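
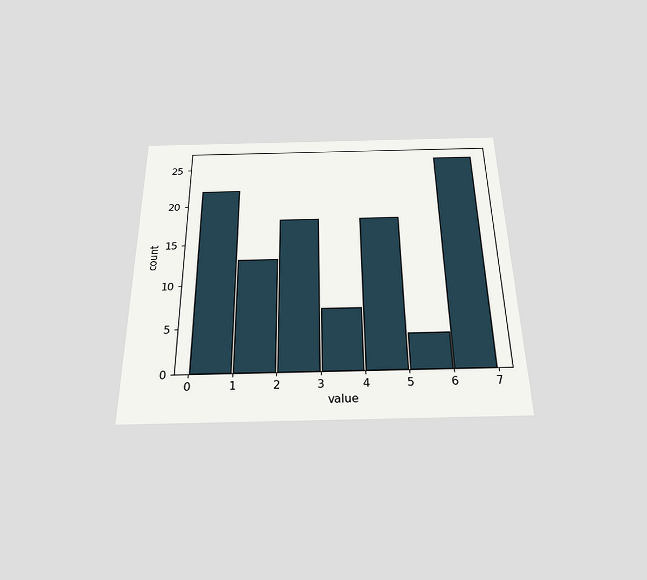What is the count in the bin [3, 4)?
The chart is viewed slightly from below. The [3, 4) bin has height 7.

7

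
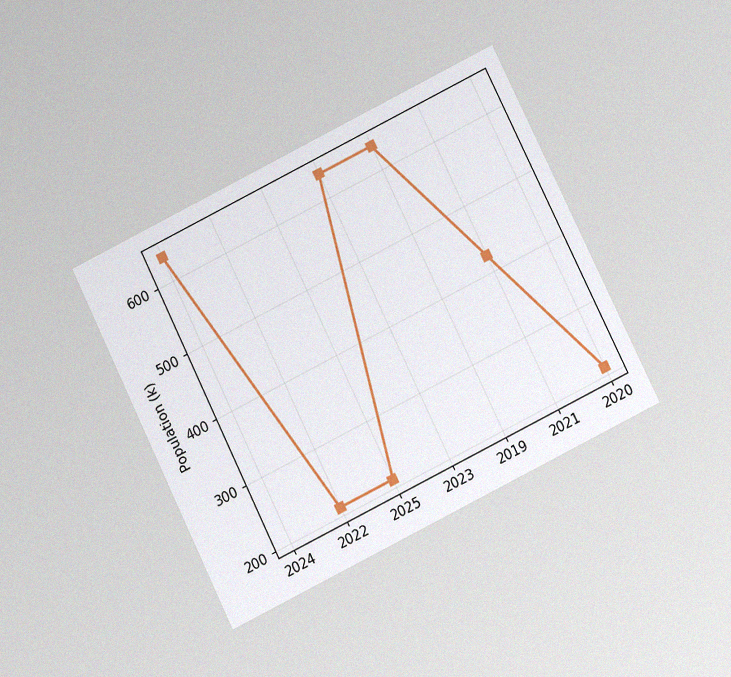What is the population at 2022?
212k

The chart is tilted about 26° counter-clockwise and viewed at a slight angle, with some photo noise. At 2022, the line is at 212k.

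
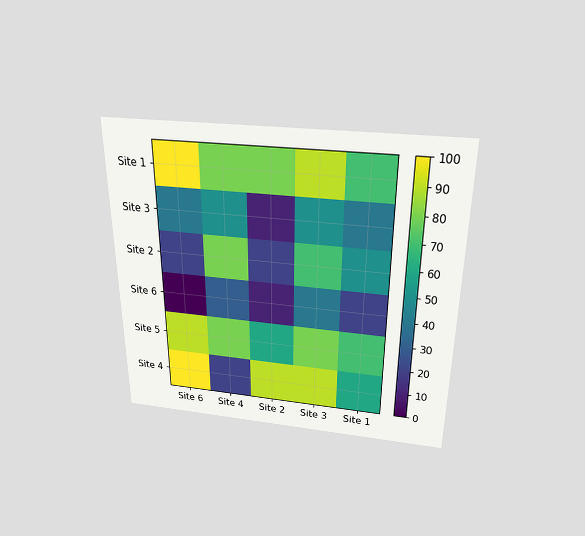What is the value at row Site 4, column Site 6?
100

The chart is viewed slightly from above. Matching cell (Site 4, Site 6) against the colorbar gives 100.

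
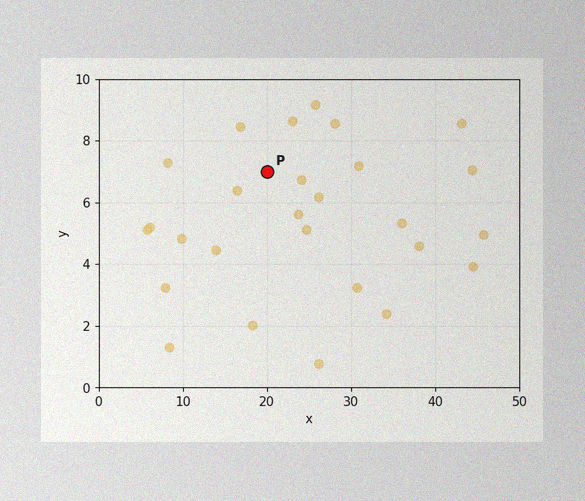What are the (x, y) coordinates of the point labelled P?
The image has some photo noise and uneven lighting. Following the gridlines from P to each axis, P sits at (20, 7).

(20, 7)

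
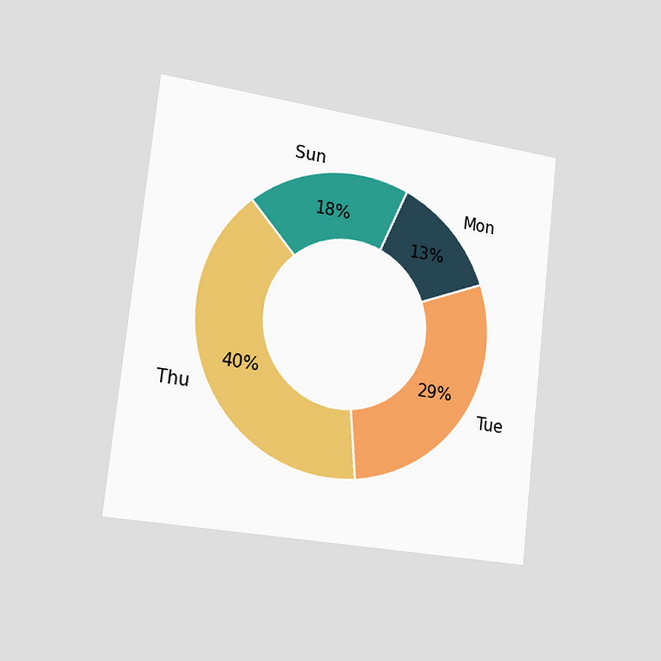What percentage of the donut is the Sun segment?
18%

The chart is tilted about 6° clockwise and viewed slightly from the left. The Sun segment takes up 18% of the ring.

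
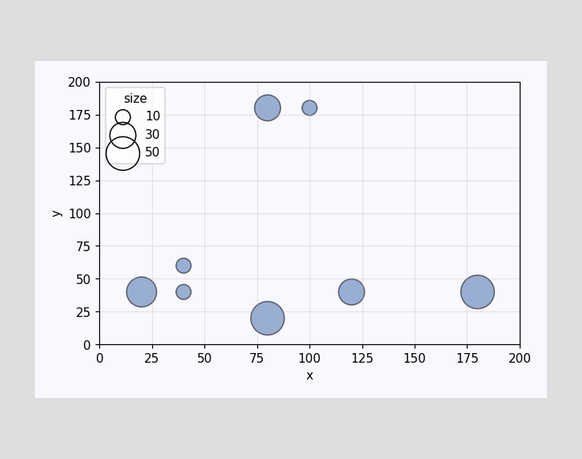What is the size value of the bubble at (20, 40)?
Matching the bubble at (20, 40) against the size legend gives 40.

40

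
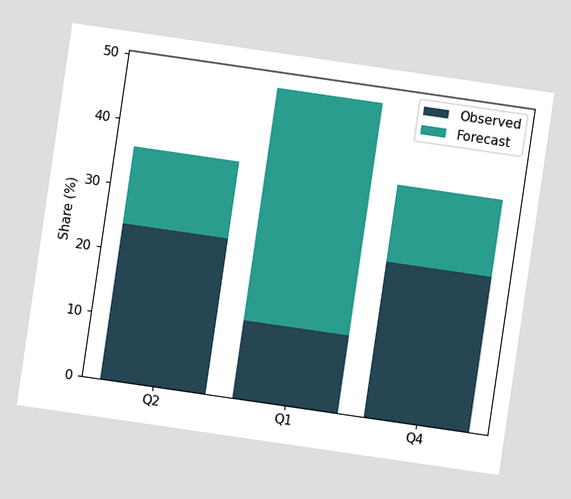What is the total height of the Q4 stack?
36%

The chart is tilted about 8° clockwise. The Q4 stack's top reaches 36% on the y-axis.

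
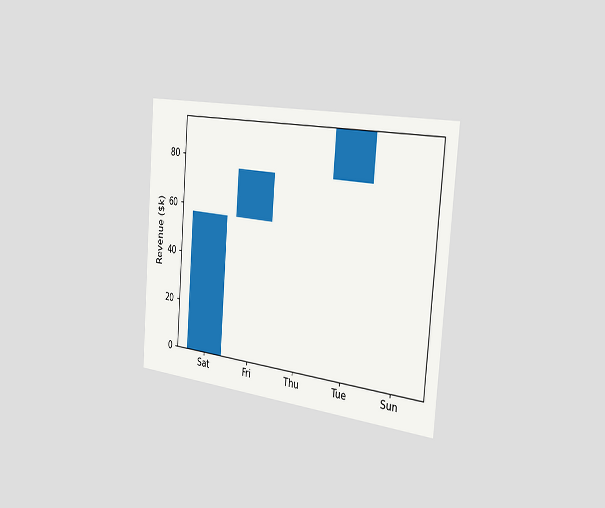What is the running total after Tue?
$95k

The chart is tilted about 4° clockwise and viewed slightly from the right. After Tue the running total reaches $95k.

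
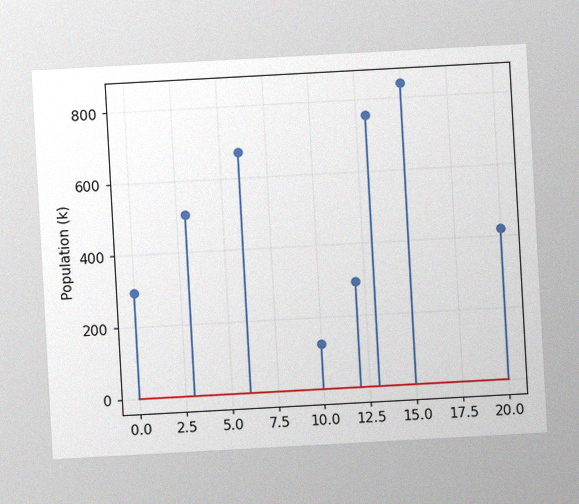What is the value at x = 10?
The chart is tilted about 3° counter-clockwise, with some photo noise. The stem at x=10 reaches 126k.

126k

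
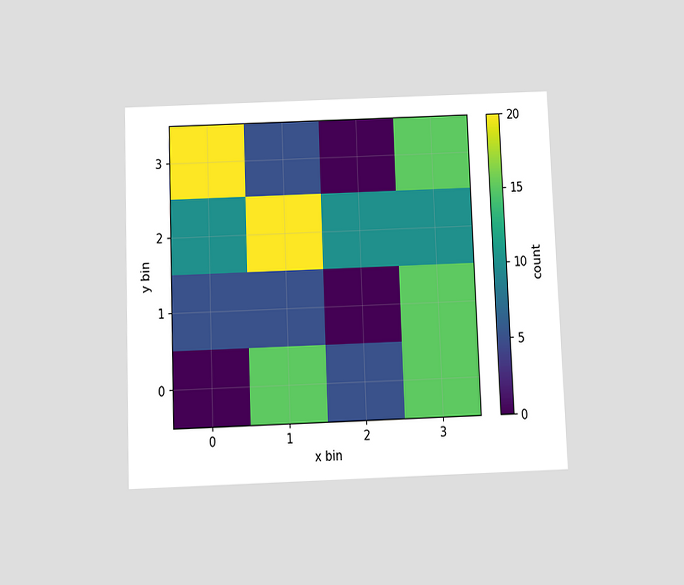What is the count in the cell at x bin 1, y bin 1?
5

The chart is tilted about 2° counter-clockwise and viewed slightly from below. Matching the cell (1, 1) against the colorbar gives 5.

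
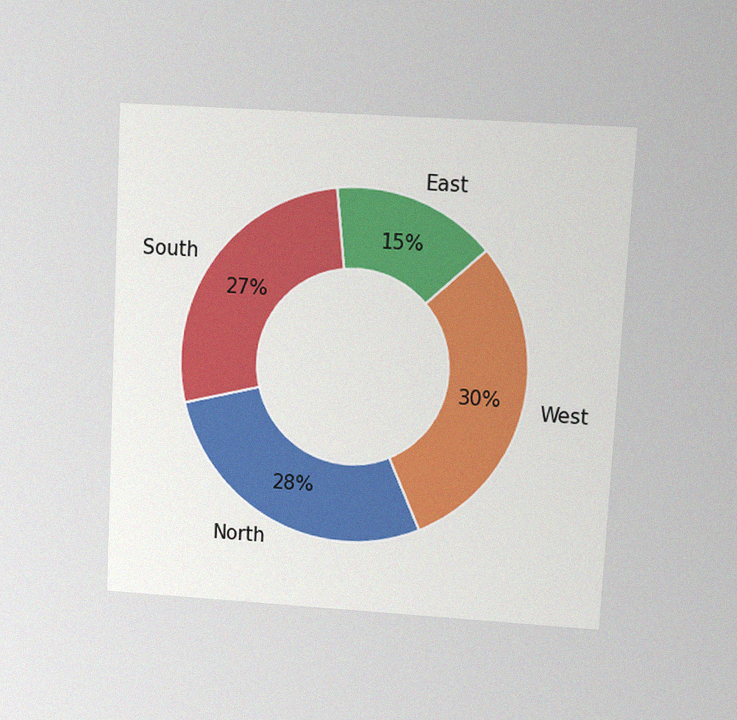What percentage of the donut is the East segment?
15%

The chart is tilted about 3° clockwise and viewed at a slight angle, with some photo noise. The East segment takes up 15% of the ring.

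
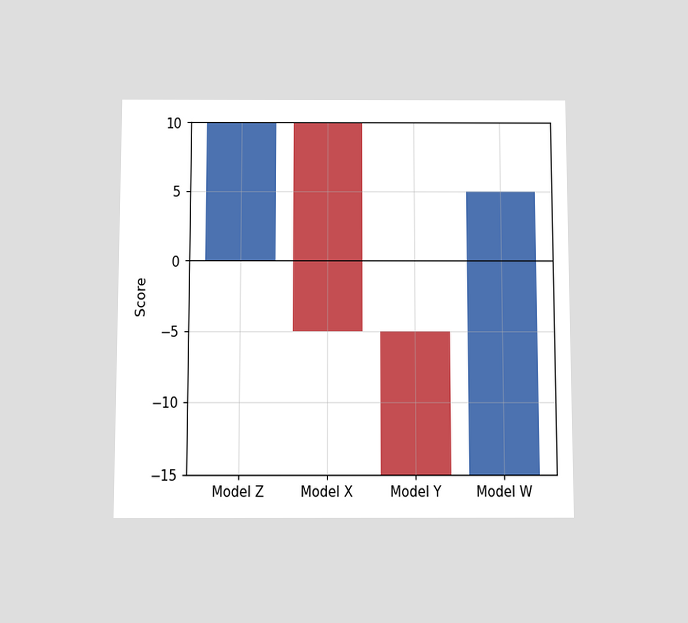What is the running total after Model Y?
-15

The chart is viewed slightly from below. After Model Y the running total reaches -15.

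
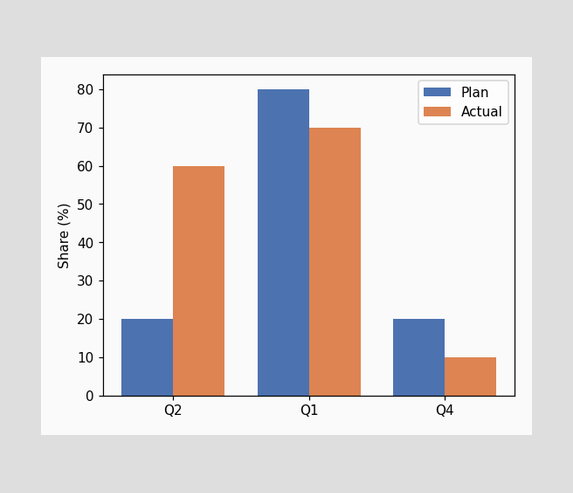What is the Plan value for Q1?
80%

The Plan bar at Q1 reaches 80% on the y-axis.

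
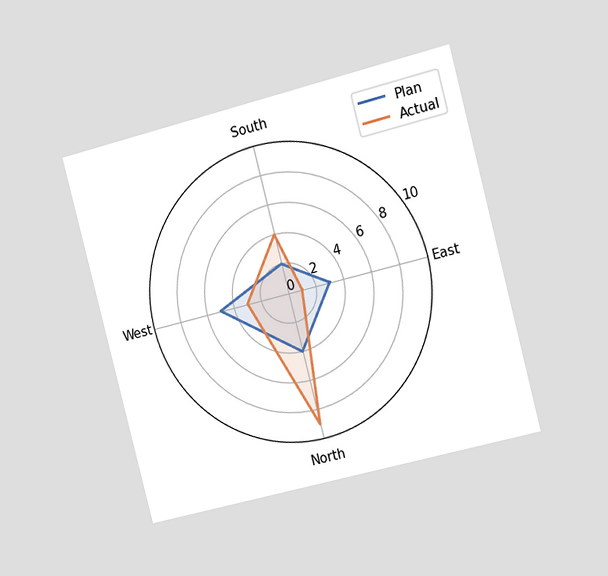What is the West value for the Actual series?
The chart is tilted about 15° counter-clockwise and viewed slightly from the right. On the West axis, Actual reaches 3.

3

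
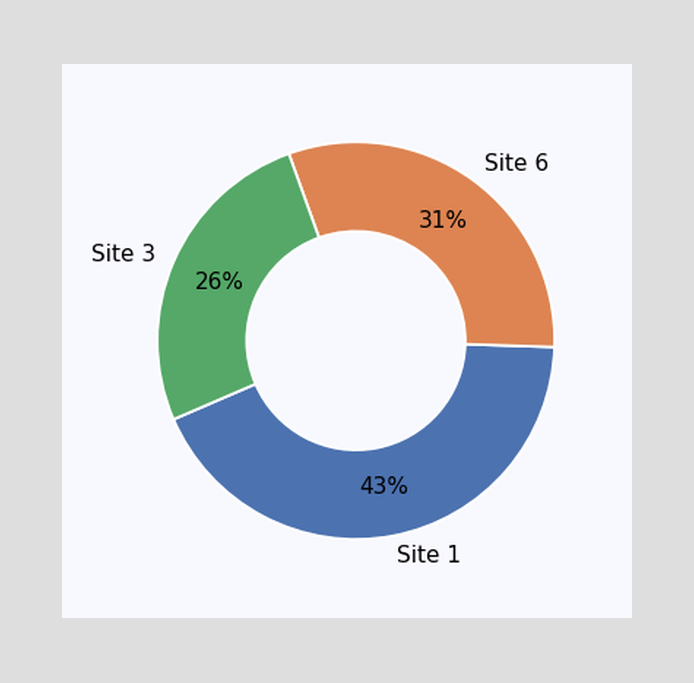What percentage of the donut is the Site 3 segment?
26%

The Site 3 segment takes up 26% of the ring.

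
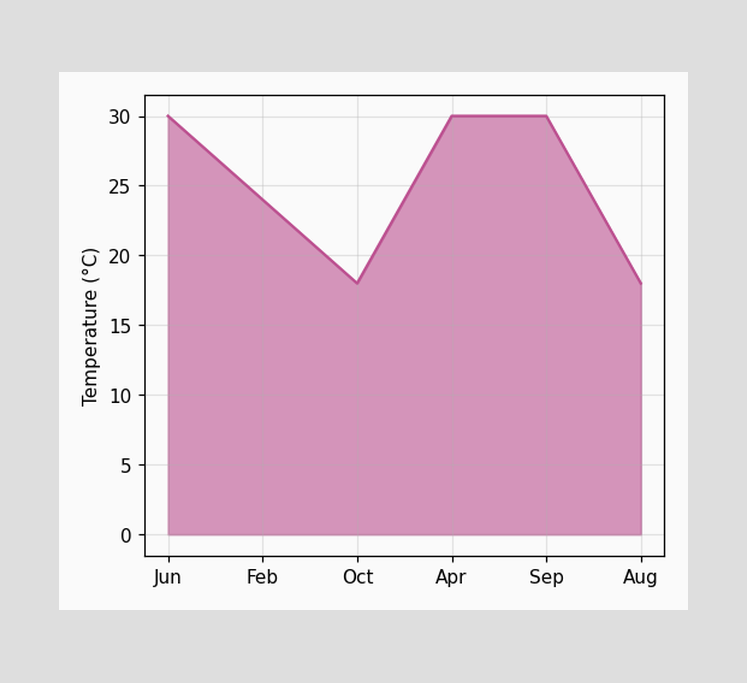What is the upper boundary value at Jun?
At Jun the upper boundary is at 30°C.

30°C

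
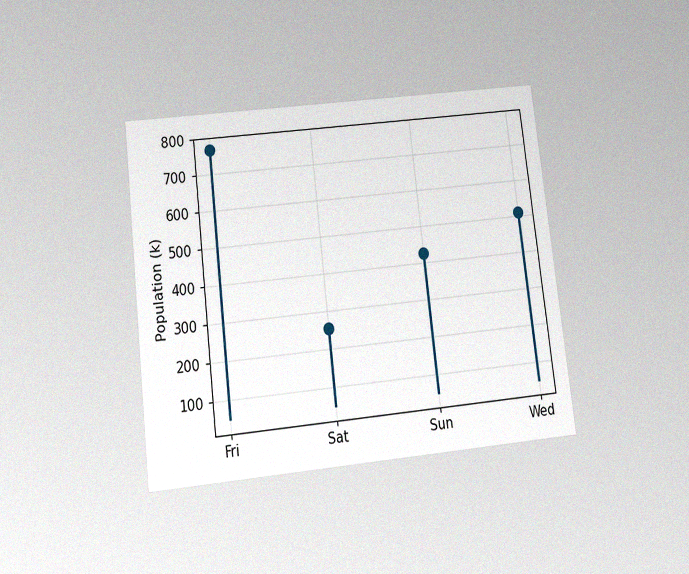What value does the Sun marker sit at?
The chart is tilted about 7° counter-clockwise and viewed slightly from below, with some photo noise. The Sun marker sits at 425k.

425k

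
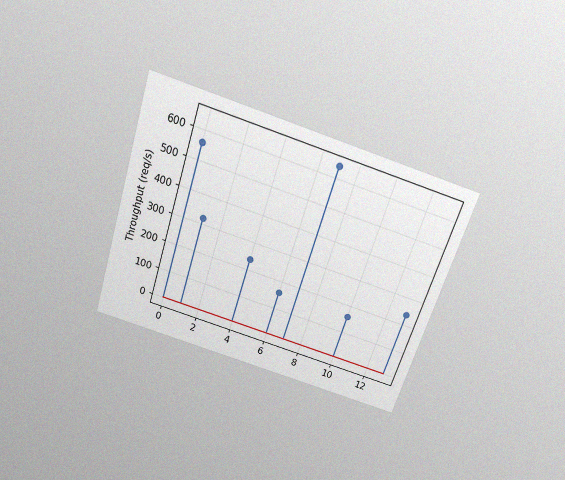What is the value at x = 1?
The chart is tilted about 18° clockwise and viewed slightly from above, with some photo noise. The stem at x=1 reaches 320req/s.

320req/s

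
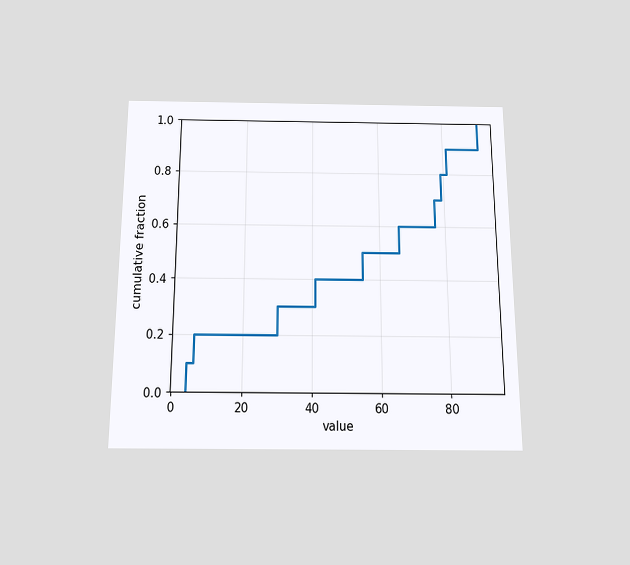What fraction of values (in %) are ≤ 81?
The chart is viewed slightly from below. At x=81 the ECDF step is at 90%.

90%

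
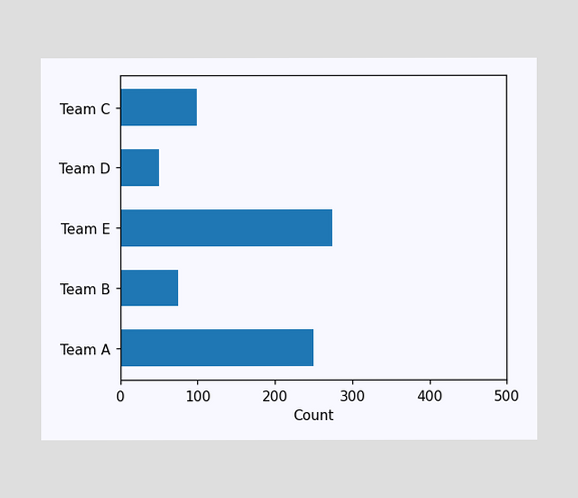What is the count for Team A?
250

Reading along the chart's x-axis, the Team A bar reaches 250.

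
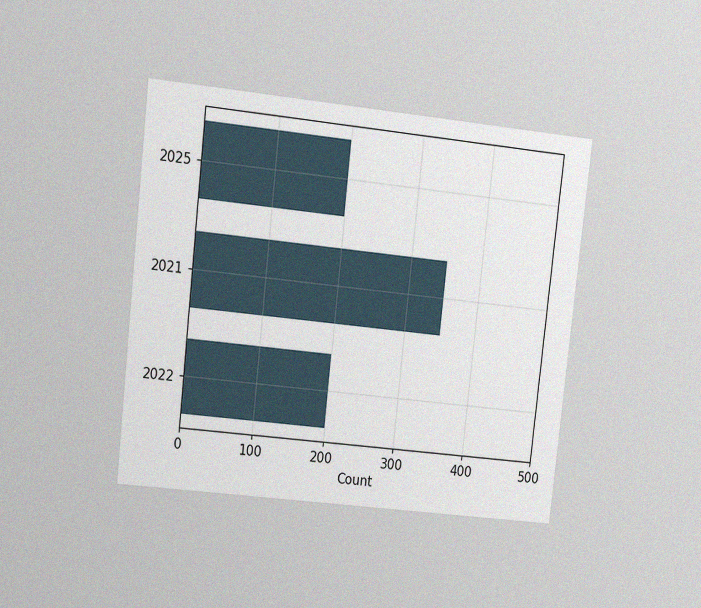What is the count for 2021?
The chart is tilted about 6° clockwise and viewed at a slight angle, with some photo noise. Reading along the chart's x-axis, the 2021 bar reaches 350.

350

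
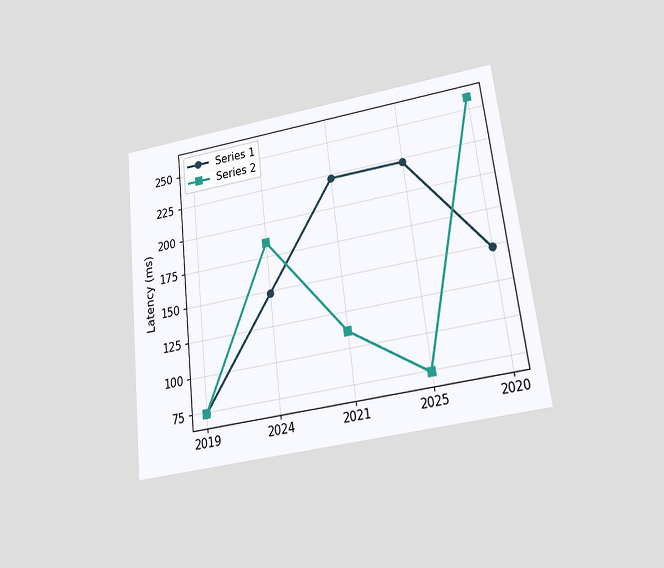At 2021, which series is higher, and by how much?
The chart is tilted about 7° counter-clockwise and viewed slightly from below. At 2021, Series 1 sits above the other line by 111ms.

Series 1, by 111ms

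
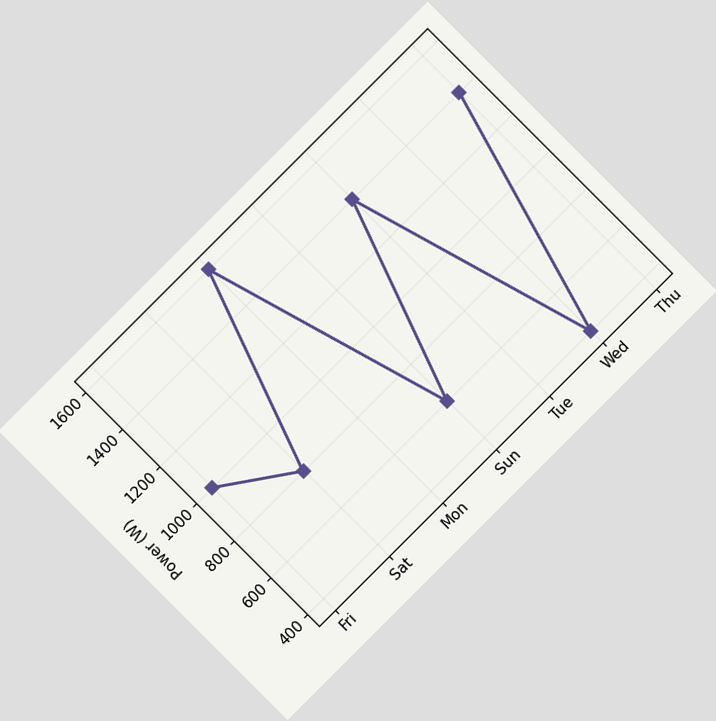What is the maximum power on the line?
The chart is tilted about 45° counter-clockwise. The highest point is at Mon, and reading across to the y-axis gives 1600W.

1600W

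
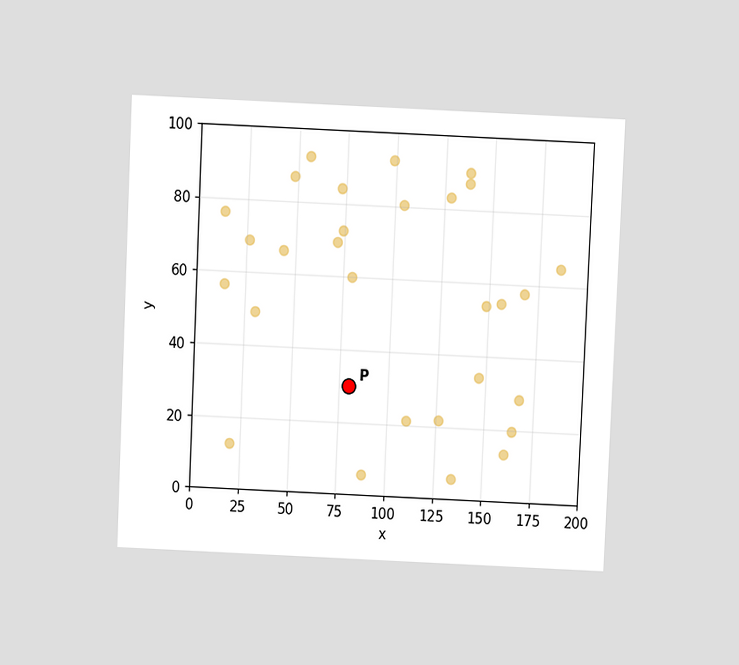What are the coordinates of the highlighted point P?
(80, 30)

The chart is tilted about 3° clockwise and viewed slightly from above. Following the gridlines from P to each axis, P sits at (80, 30).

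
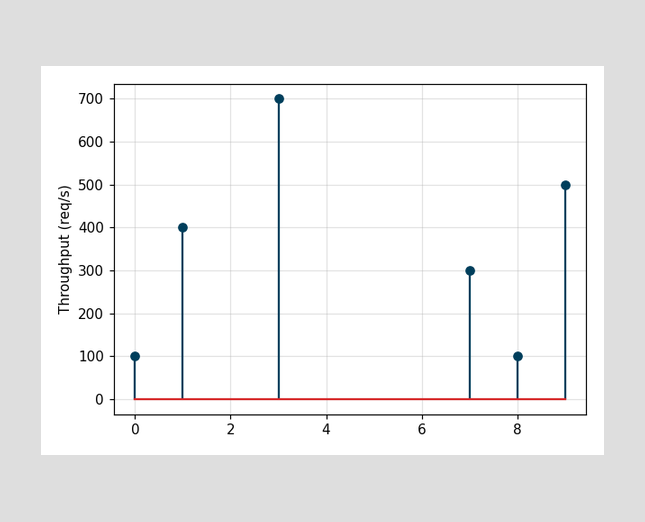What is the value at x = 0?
100req/s

The stem at x=0 reaches 100req/s.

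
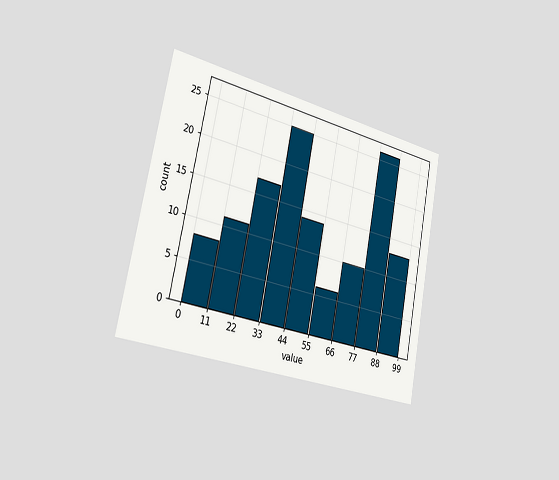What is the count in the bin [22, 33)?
17

The chart is tilted about 11° clockwise and viewed slightly from the left. The [22, 33) bin has height 17.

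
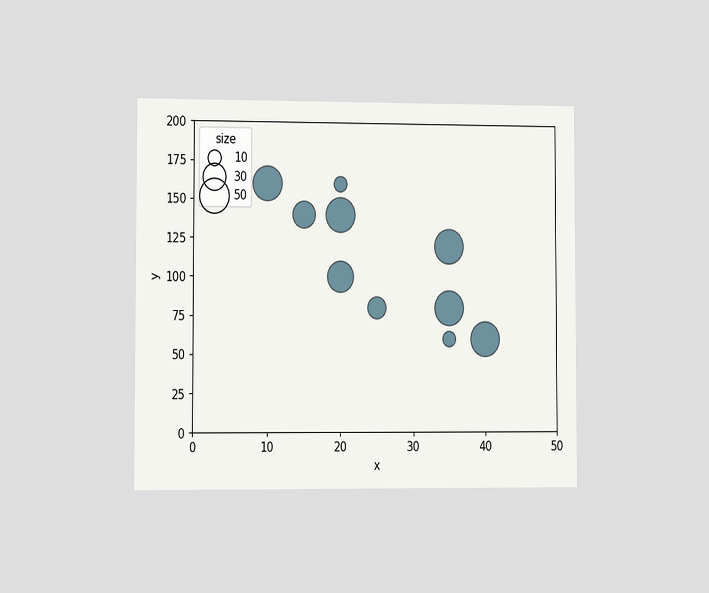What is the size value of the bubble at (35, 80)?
50

The chart is viewed slightly from the left. Matching the bubble at (35, 80) against the size legend gives 50.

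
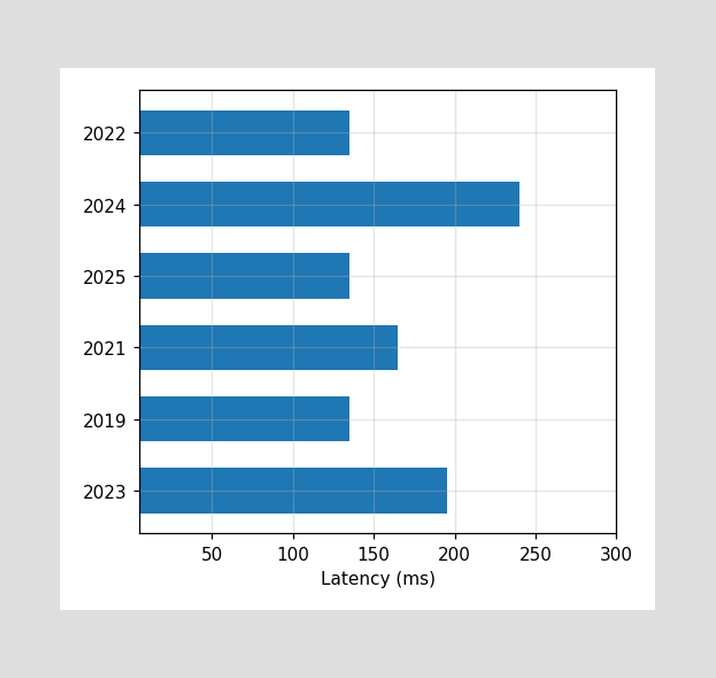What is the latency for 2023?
Reading along the chart's x-axis, the 2023 bar reaches 195ms.

195ms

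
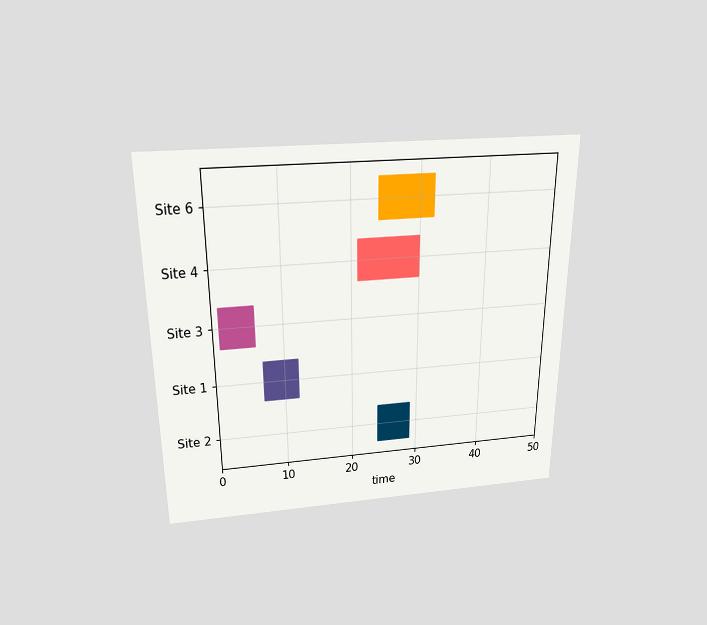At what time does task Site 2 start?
The chart is viewed slightly from above. The Site 2 bar begins at t=24.

24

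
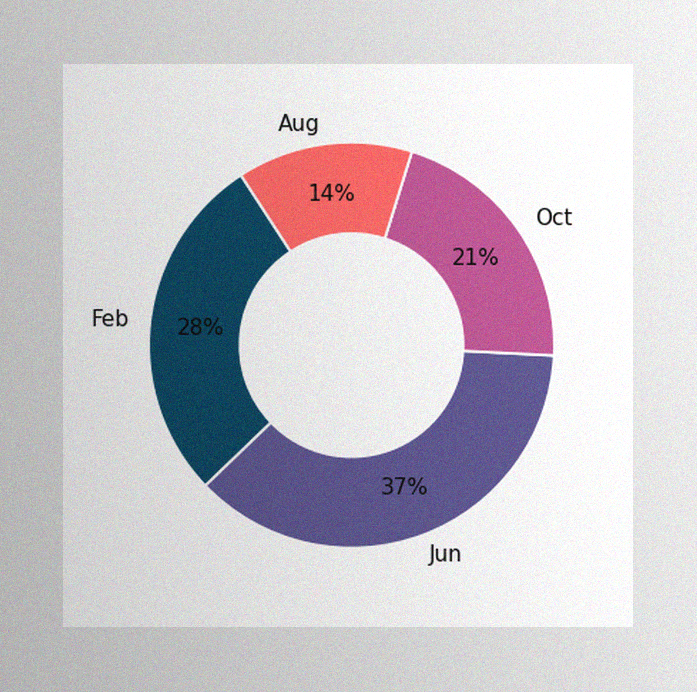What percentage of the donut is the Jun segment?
37%

The image has some photo noise and uneven lighting. The Jun segment takes up 37% of the ring.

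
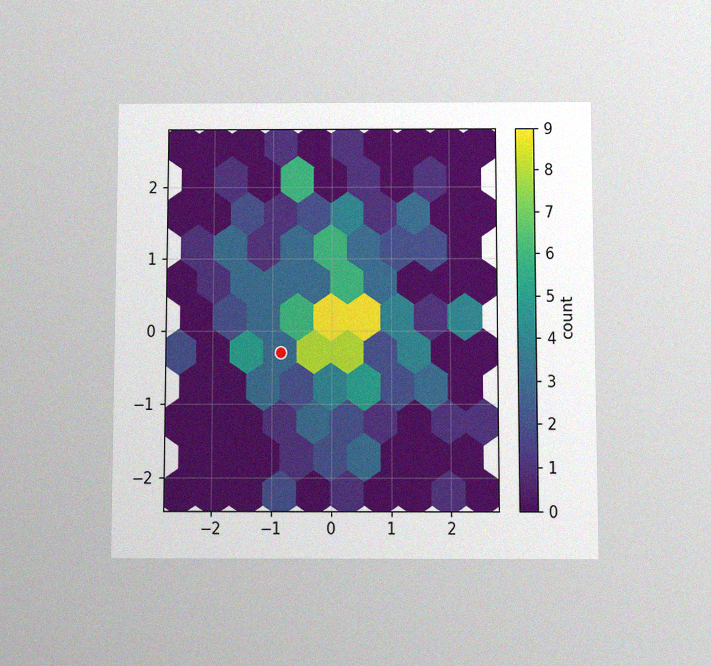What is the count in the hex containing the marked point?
3

The chart is viewed slightly from below, with some photo noise. The marked hex reads 3 on the colorbar.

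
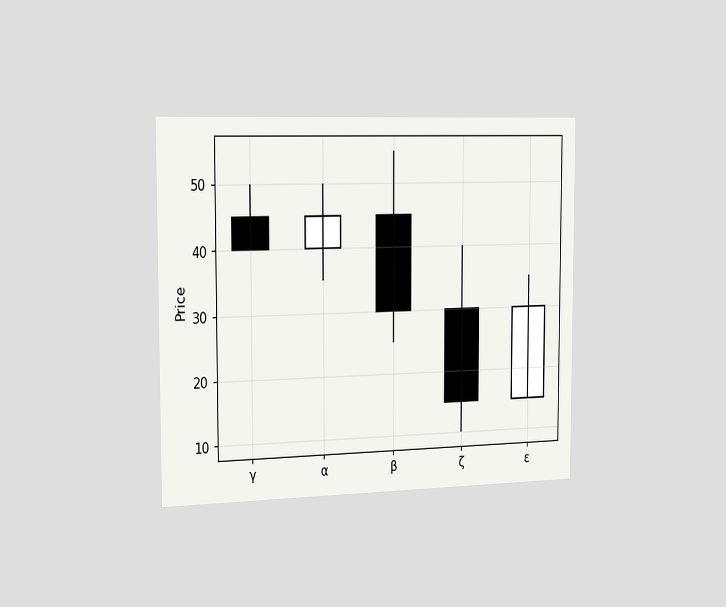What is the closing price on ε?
30

The chart is viewed slightly from the left. The ε candle closes at 30.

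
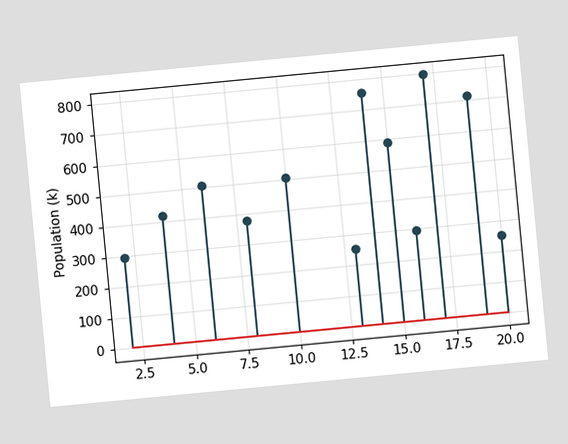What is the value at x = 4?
The chart is tilted about 5° counter-clockwise. The stem at x=4 reaches 420k.

420k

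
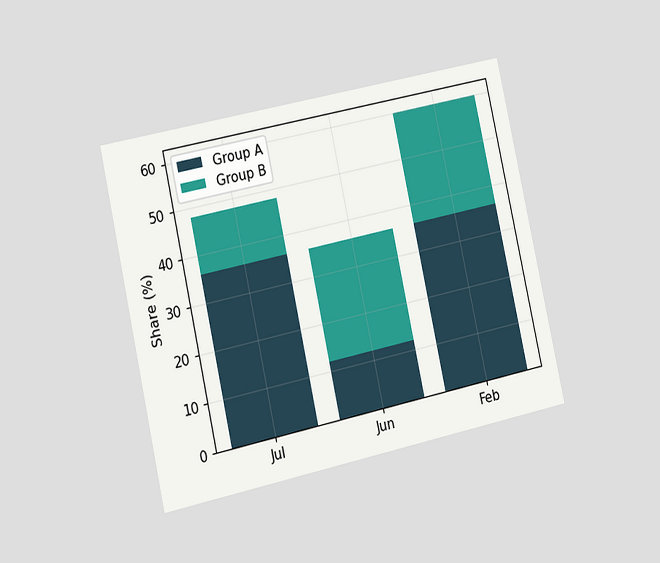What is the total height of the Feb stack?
The chart is tilted about 12° counter-clockwise and viewed slightly from the left. The Feb stack's top reaches 60% on the y-axis.

60%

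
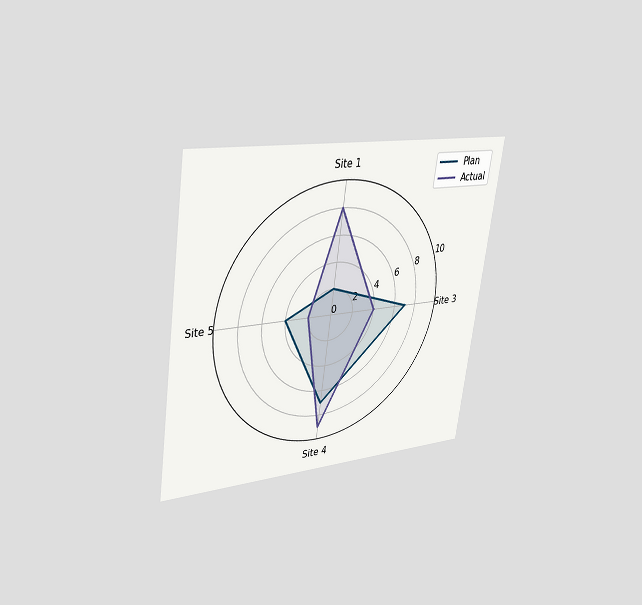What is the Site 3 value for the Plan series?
7

The chart is tilted about 8° clockwise and viewed slightly from the left. On the Site 3 axis, Plan reaches 7.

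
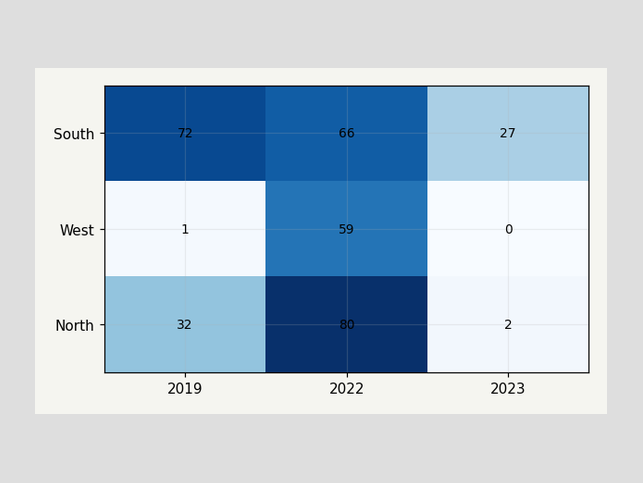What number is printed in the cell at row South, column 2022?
66

The (South, 2022) cell reads 66.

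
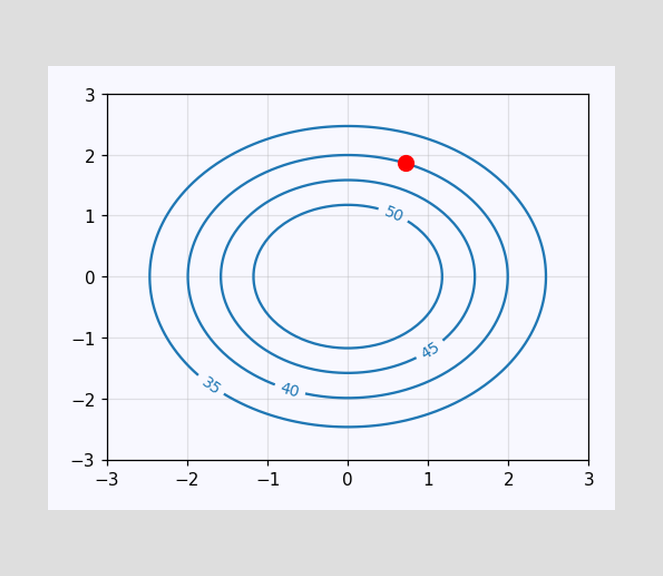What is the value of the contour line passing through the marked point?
The marked point sits on the contour labelled 40.

40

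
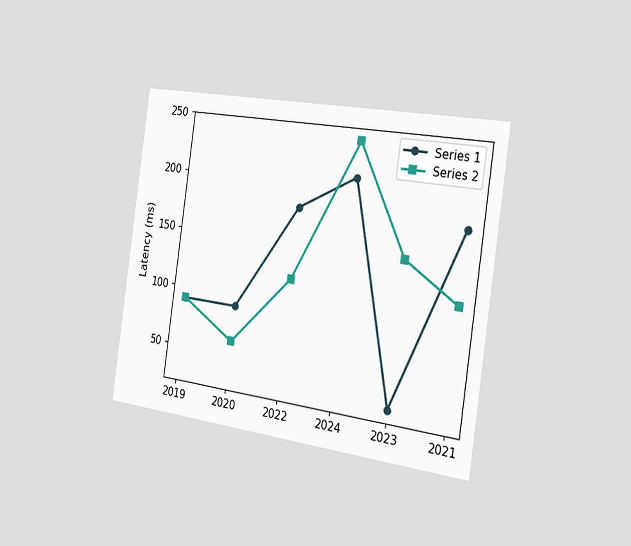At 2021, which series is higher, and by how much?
Series 1, by 60ms

The chart is tilted about 8° clockwise and viewed slightly from the right. At 2021, Series 1 sits above the other line by 60ms.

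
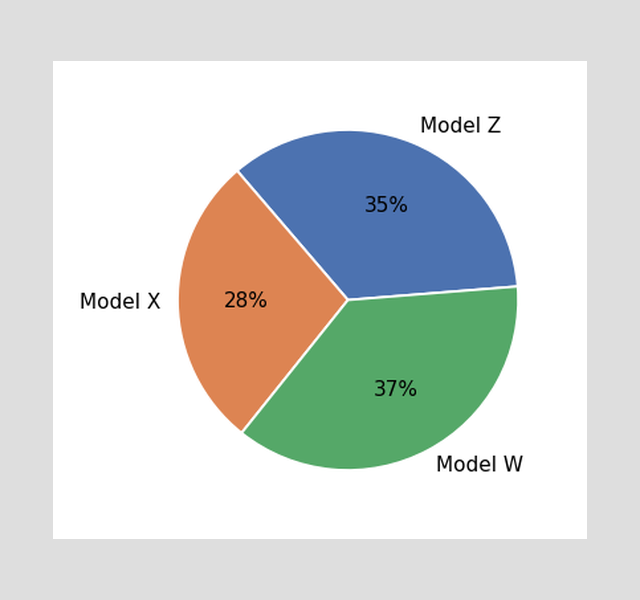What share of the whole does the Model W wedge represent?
37%

The Model W slice takes up 37% of the pie.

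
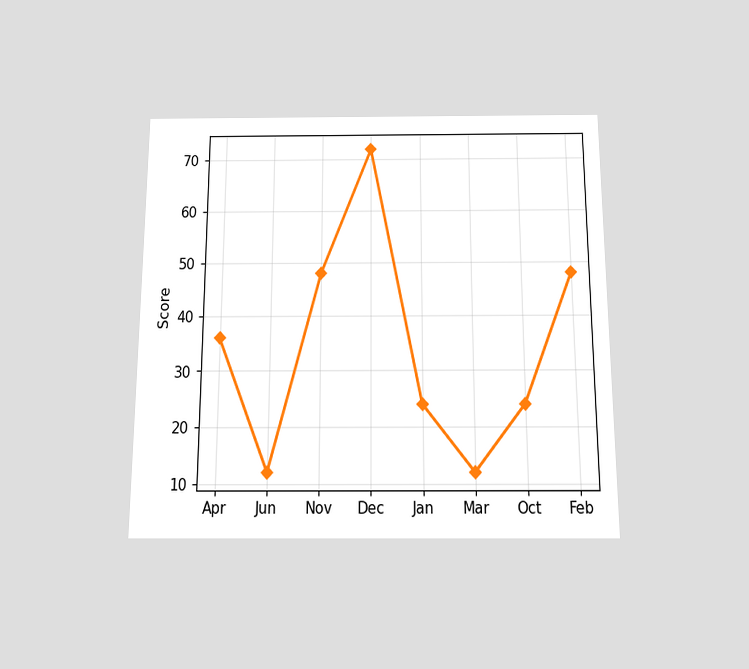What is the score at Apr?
The chart is viewed slightly from below. At Apr, the line is at 36.

36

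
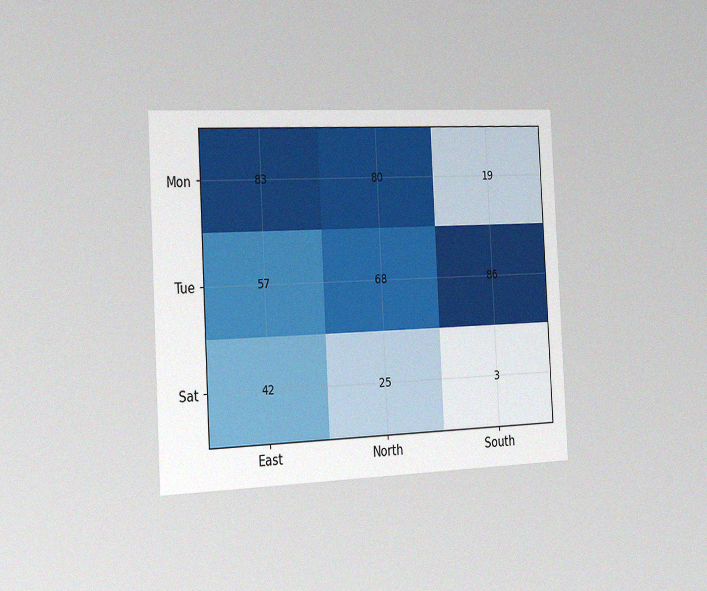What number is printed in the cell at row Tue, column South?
The chart is tilted about 3° counter-clockwise and viewed slightly from the left, with some photo noise. The (Tue, South) cell reads 86.

86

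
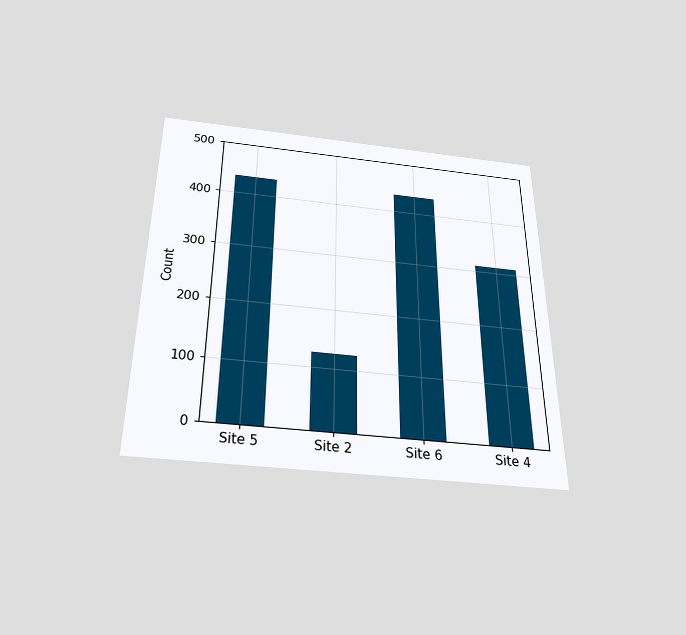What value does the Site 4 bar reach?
The chart is viewed slightly from below. Reading along the chart's y-axis, the Site 4 bar reaches 310.

310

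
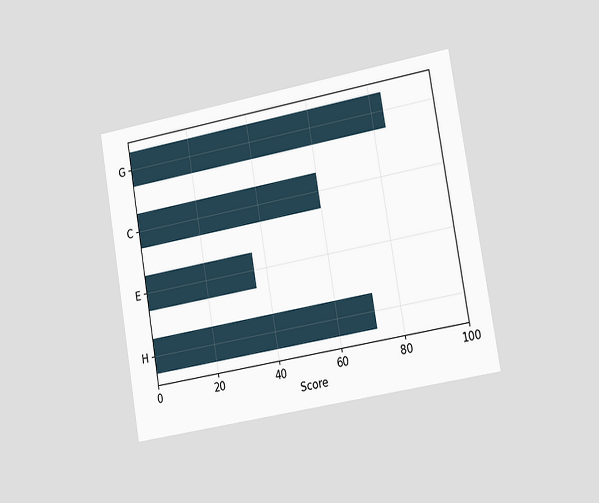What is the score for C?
The chart is tilted about 10° counter-clockwise and viewed slightly from the right. Reading along the chart's x-axis, the C bar reaches 60.

60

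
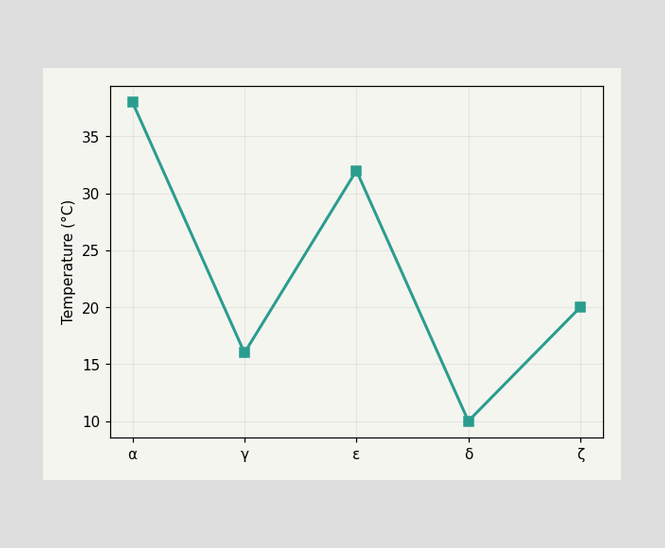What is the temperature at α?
38°C

At α, the line is at 38°C.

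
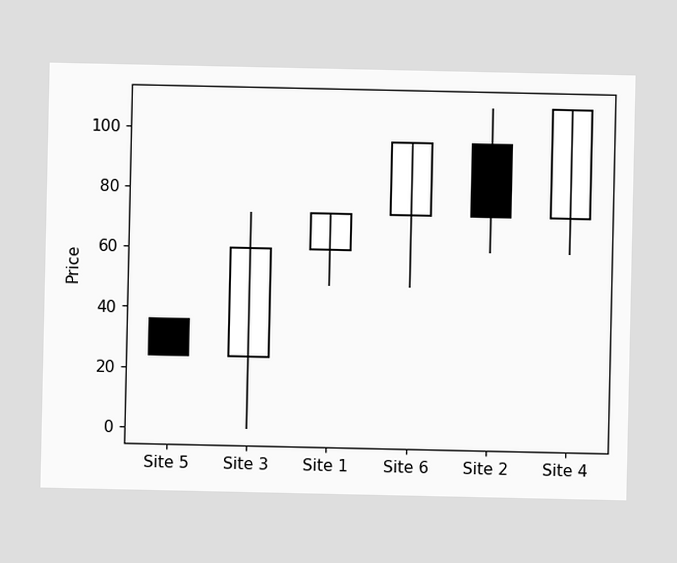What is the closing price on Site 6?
96

The Site 6 candle closes at 96.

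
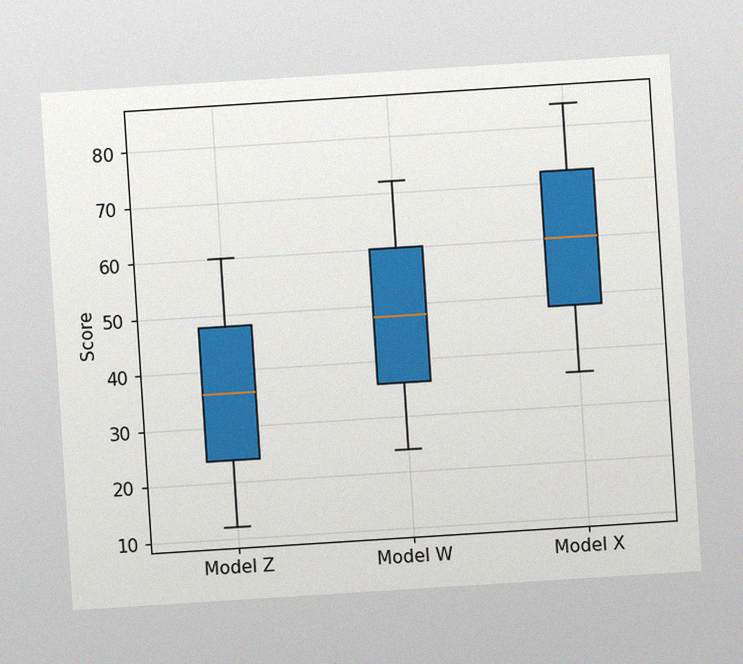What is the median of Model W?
The chart is tilted about 4° counter-clockwise, with some photo noise. The median line in the Model W box sits at 48.

48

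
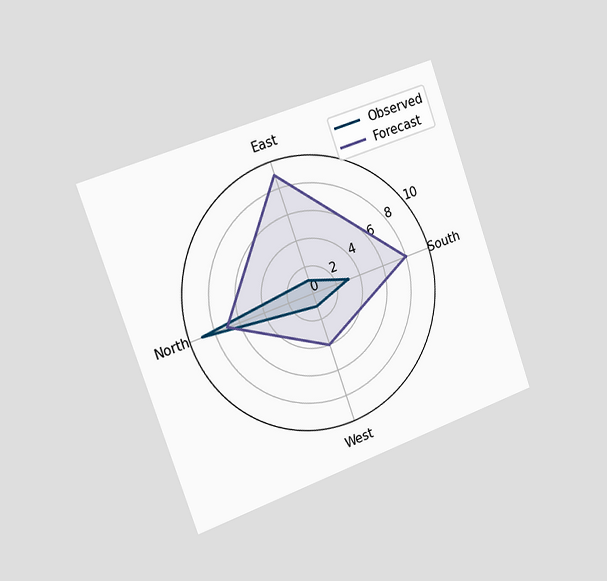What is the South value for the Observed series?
The chart is tilted about 19° counter-clockwise and viewed slightly from the left. On the South axis, Observed reaches 3.

3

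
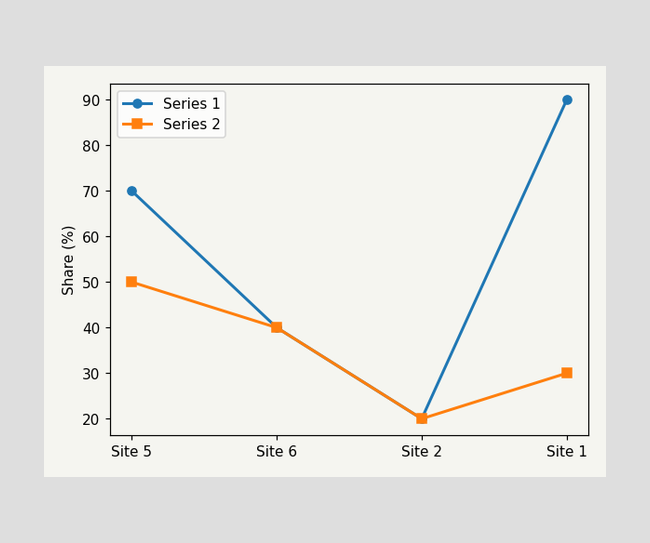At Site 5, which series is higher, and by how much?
At Site 5, Series 1 sits above the other line by 20%.

Series 1, by 20%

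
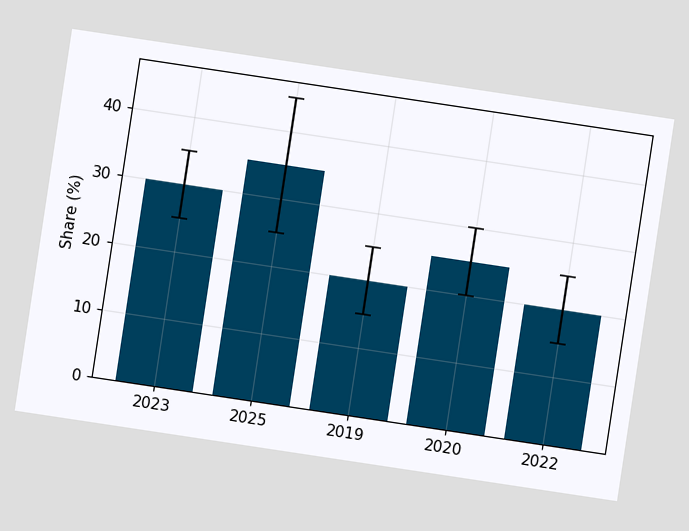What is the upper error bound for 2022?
The chart is tilted about 9° clockwise. The 2022 bar's upper whisker reaches 25%.

25%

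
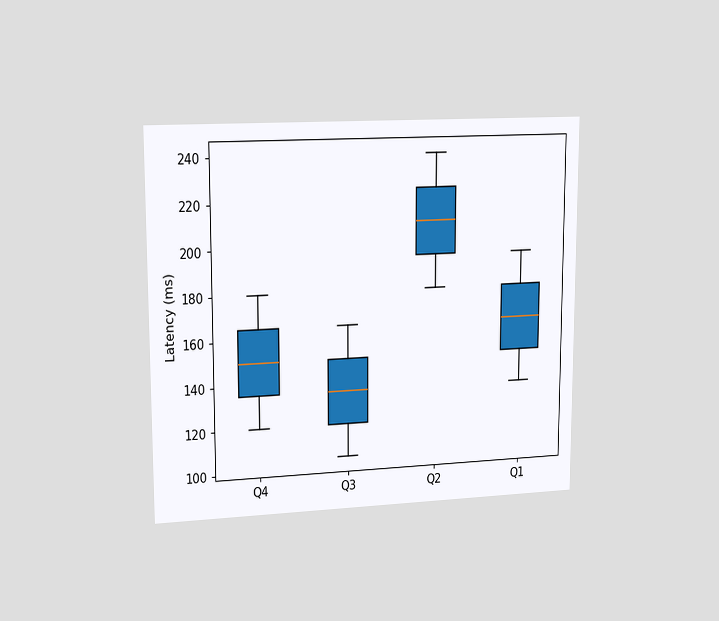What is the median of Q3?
135ms

The chart is viewed slightly from the left. The median line in the Q3 box sits at 135ms.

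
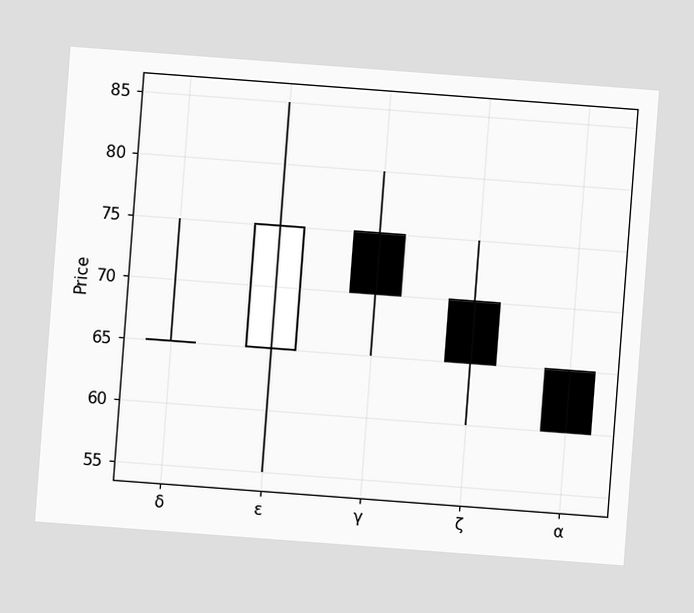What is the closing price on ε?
The chart is tilted about 4° clockwise. The ε candle closes at 75.

75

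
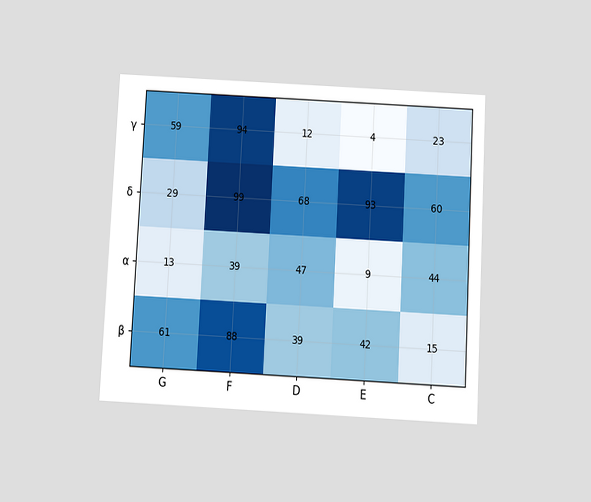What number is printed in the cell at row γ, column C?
The chart is tilted about 3° clockwise and viewed slightly from below. The (γ, C) cell reads 23.

23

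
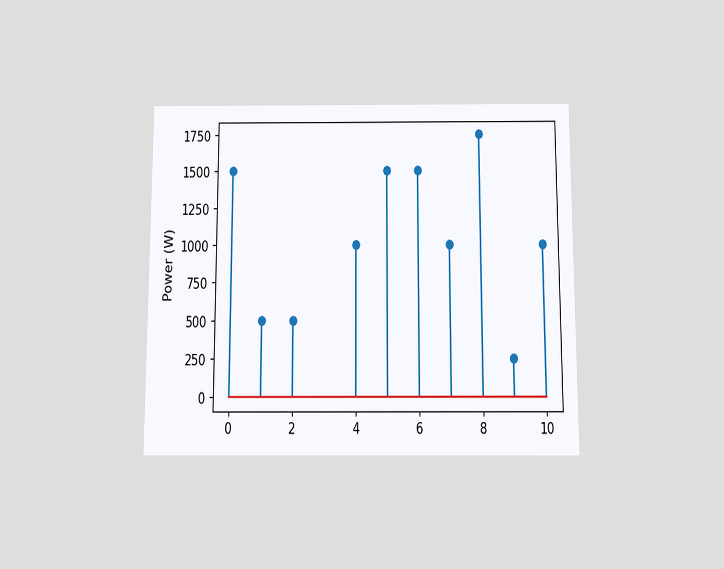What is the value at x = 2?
The chart is viewed slightly from below. The stem at x=2 reaches 500W.

500W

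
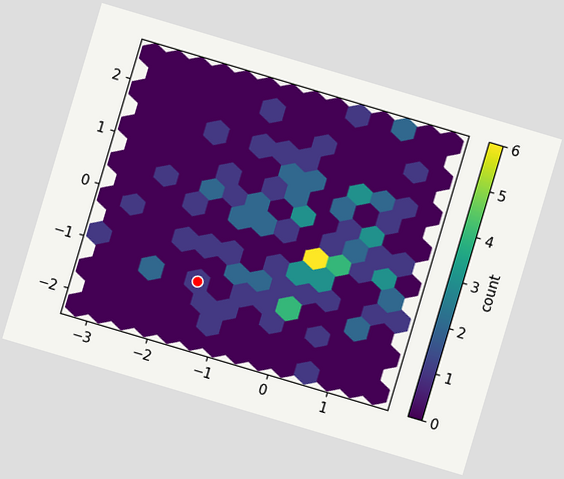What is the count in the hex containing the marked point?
1

The chart is tilted about 17° clockwise. The marked hex reads 1 on the colorbar.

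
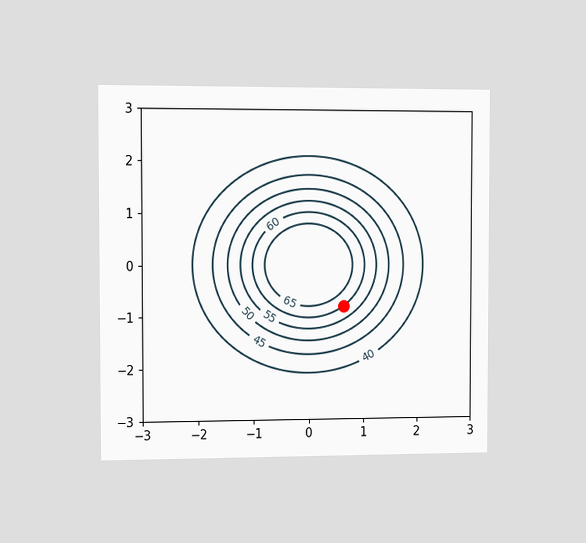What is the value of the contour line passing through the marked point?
60

The chart is viewed slightly from the left. The marked point sits on the contour labelled 60.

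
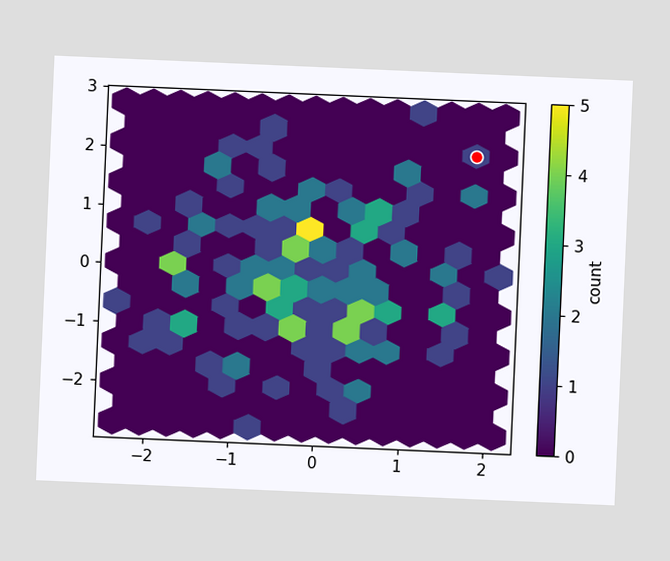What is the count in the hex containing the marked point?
The chart is tilted about 2° clockwise. The marked hex reads 1 on the colorbar.

1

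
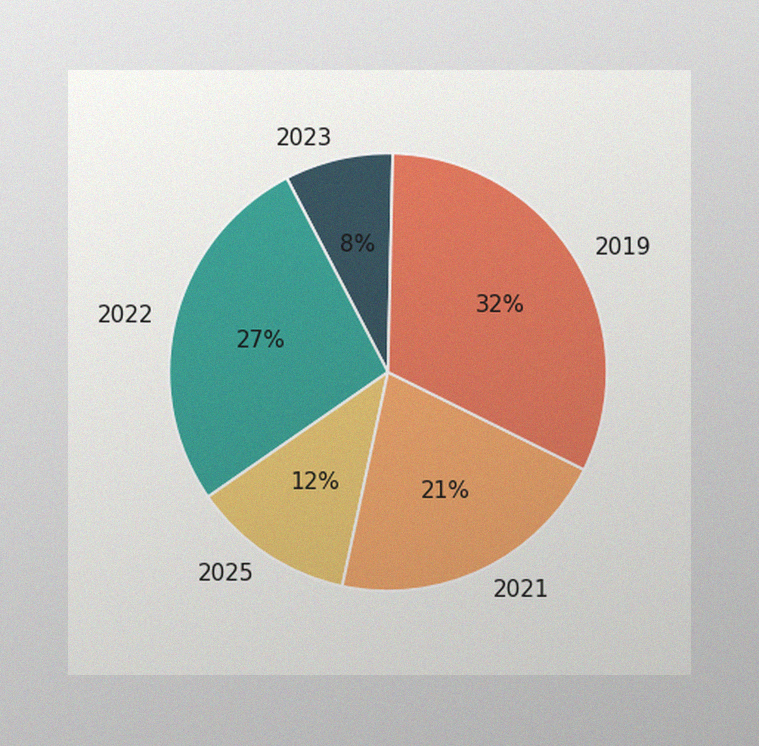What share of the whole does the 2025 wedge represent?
The image has some photo noise and uneven lighting. The 2025 slice takes up 12% of the pie.

12%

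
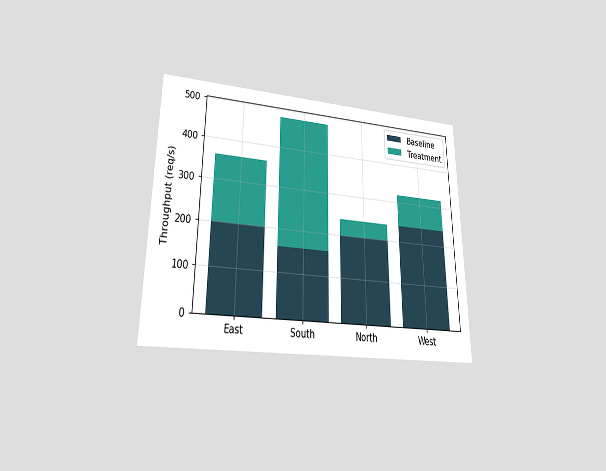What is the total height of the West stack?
The chart is viewed at a slight angle. The West stack's top reaches 320req/s on the y-axis.

320req/s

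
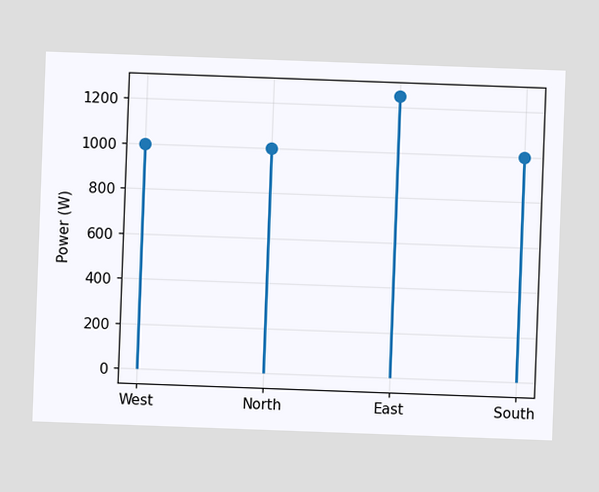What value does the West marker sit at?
The chart is tilted about 2° clockwise. The West marker sits at 1000W.

1000W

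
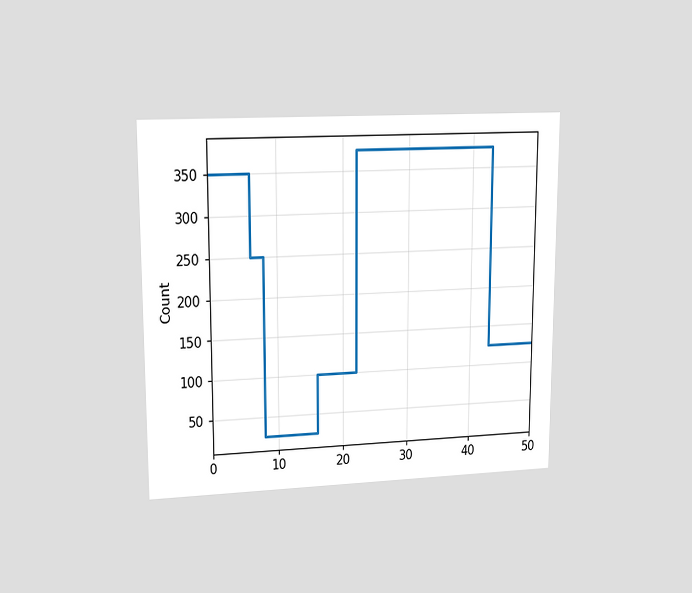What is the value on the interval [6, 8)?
250

The chart is viewed at a slight angle. On [6, 8) the step sits at 250.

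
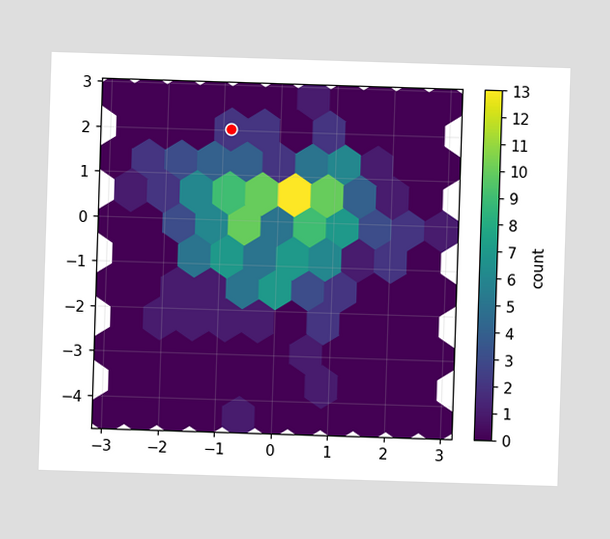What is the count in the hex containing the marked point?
2

The marked hex reads 2 on the colorbar.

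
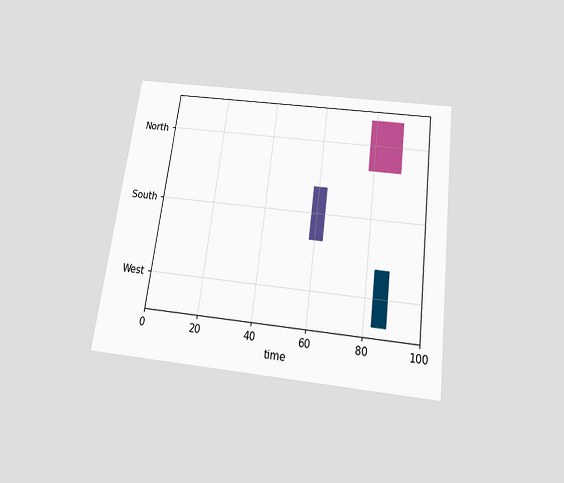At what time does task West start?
83

The chart is tilted about 7° clockwise and viewed slightly from below. The West bar begins at t=83.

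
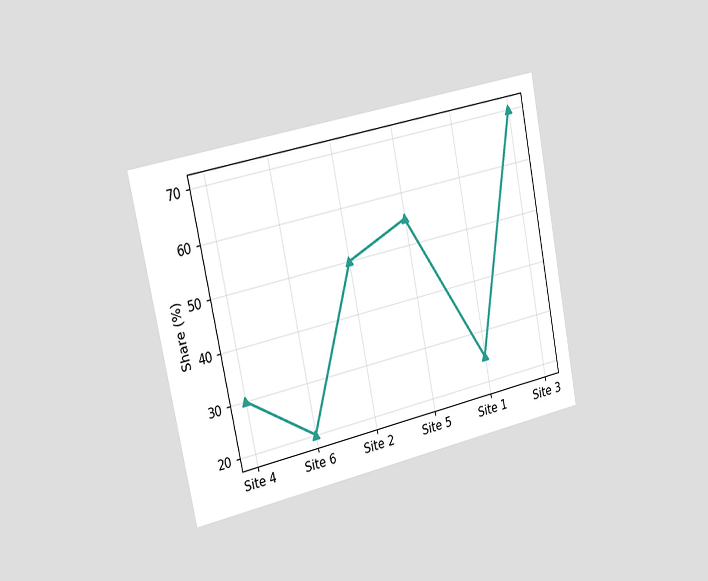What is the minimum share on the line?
20%

The chart is tilted about 11° counter-clockwise and viewed slightly from the left. The lowest point is at Site 6, and reading across to the y-axis gives 20%.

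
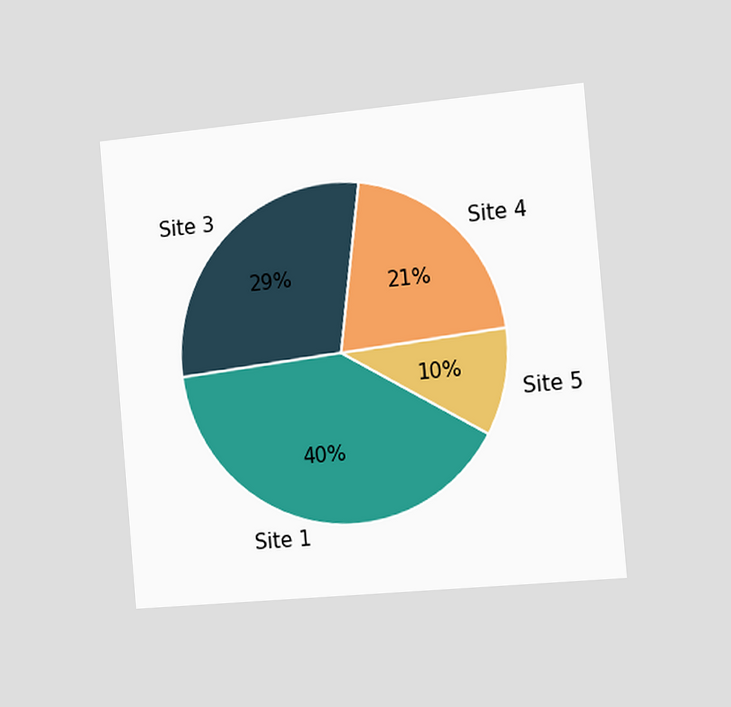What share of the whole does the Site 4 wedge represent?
The chart is tilted about 5° counter-clockwise and viewed slightly from the right. The Site 4 slice takes up 21% of the pie.

21%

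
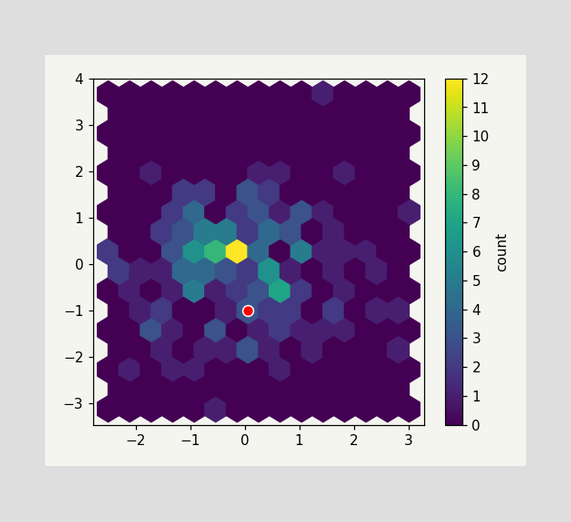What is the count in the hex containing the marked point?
3

The marked hex reads 3 on the colorbar.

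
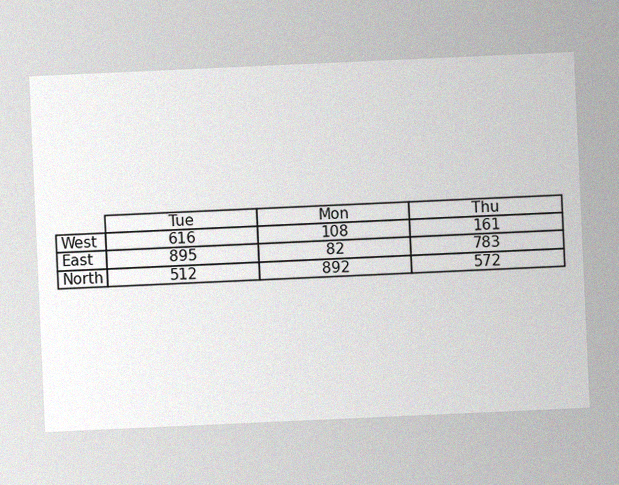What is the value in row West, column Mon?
108

The chart is tilted about 3° counter-clockwise, with some photo noise. The (West, Mon) cell reads 108.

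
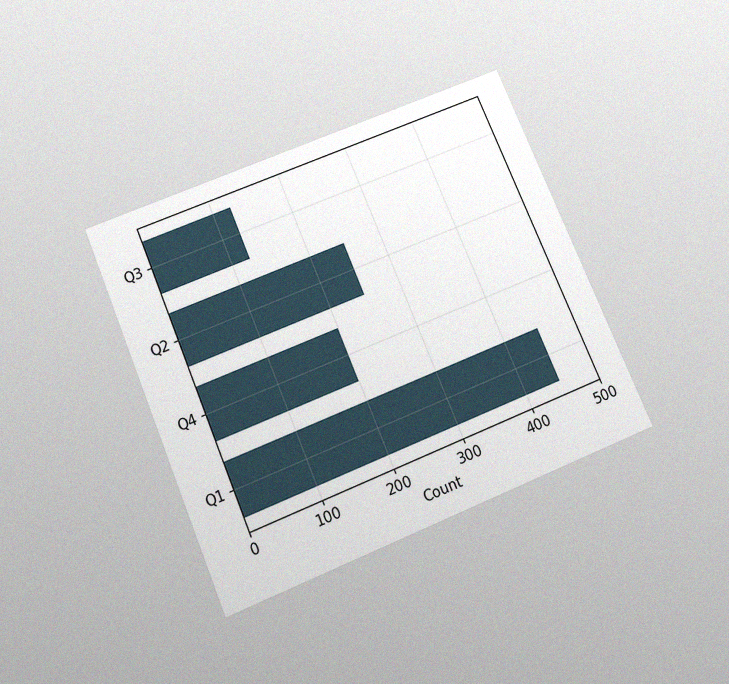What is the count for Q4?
200

The chart is tilted about 23° counter-clockwise and viewed slightly from below, with some photo noise. Reading along the chart's x-axis, the Q4 bar reaches 200.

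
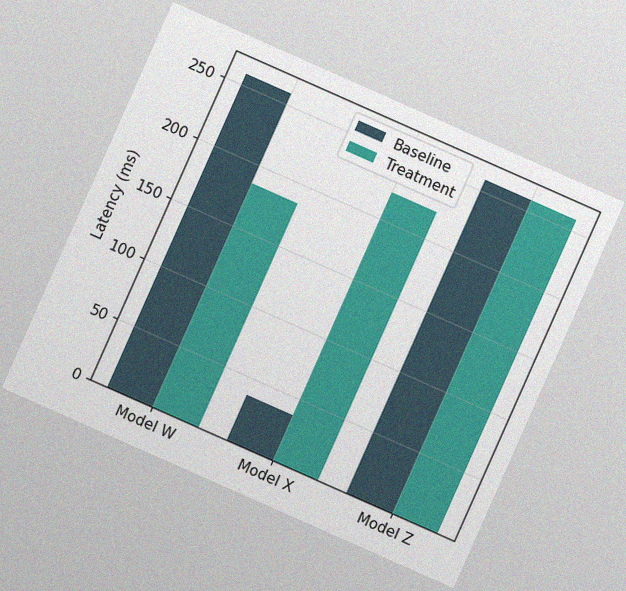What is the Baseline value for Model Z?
259ms

The chart is tilted about 24° clockwise, with some photo noise. The Baseline bar at Model Z reaches 259ms on the y-axis.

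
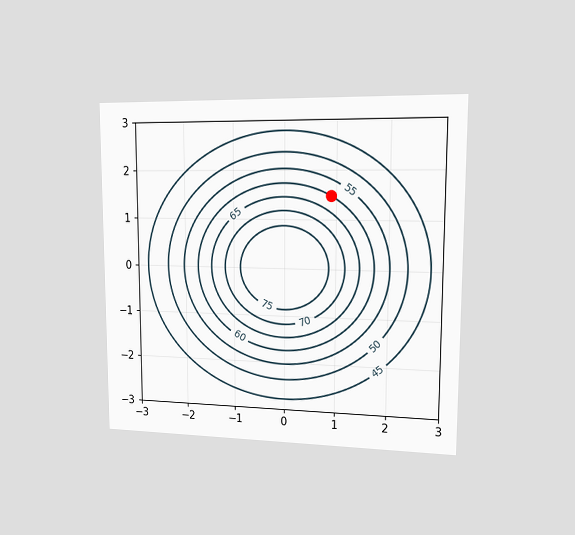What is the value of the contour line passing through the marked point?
60

The chart is viewed slightly from the right. The marked point sits on the contour labelled 60.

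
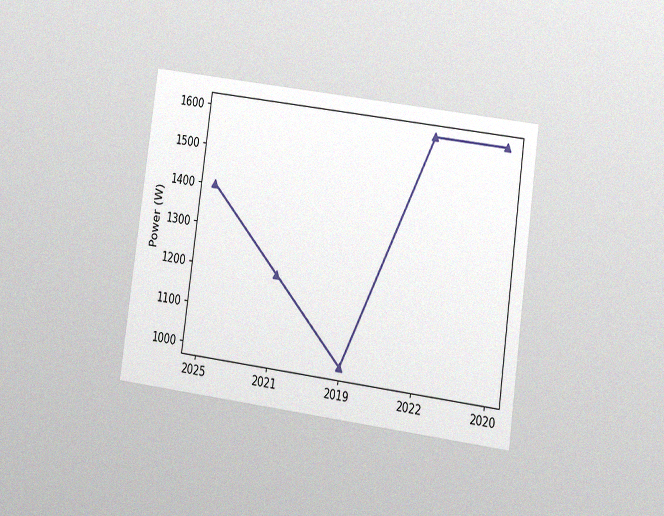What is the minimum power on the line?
The chart is tilted about 8° clockwise and viewed at a slight angle, with some photo noise. The lowest point is at 2019, and reading across to the y-axis gives 1000W.

1000W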